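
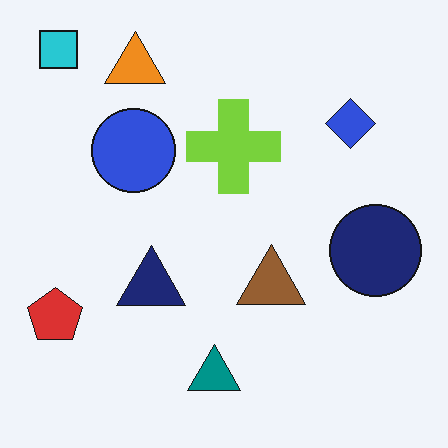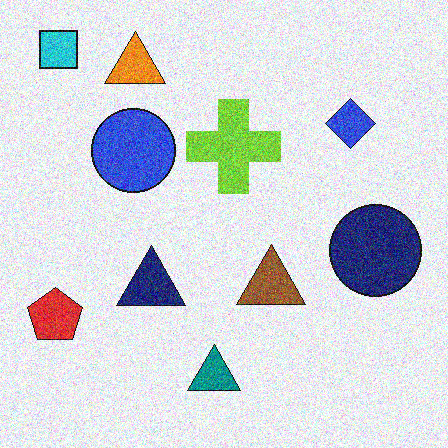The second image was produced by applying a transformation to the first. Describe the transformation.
The image was degraded with strong gaussian noise.

Random speckle covers the whole image, including the flat background.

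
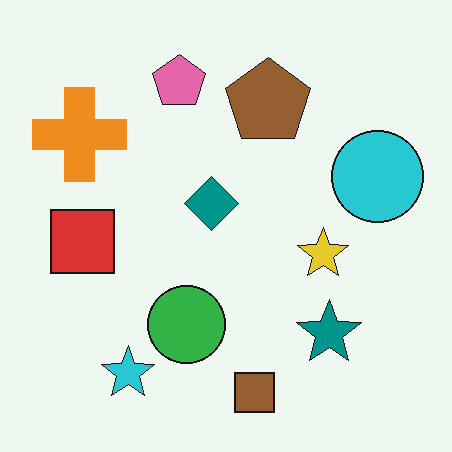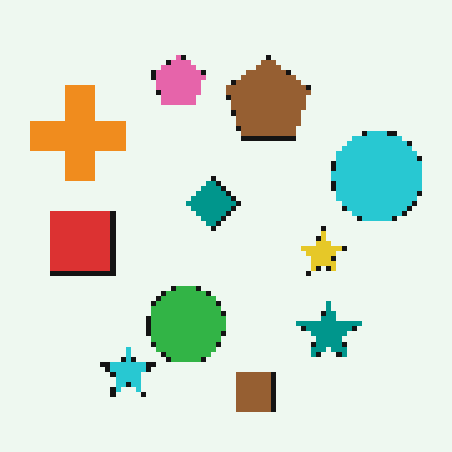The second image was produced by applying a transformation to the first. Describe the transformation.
Mildly pixelated.

Shapes are reduced to large square blocks; fine edges and outlines are lost — a downscale-then-upscale (mosaic) effect.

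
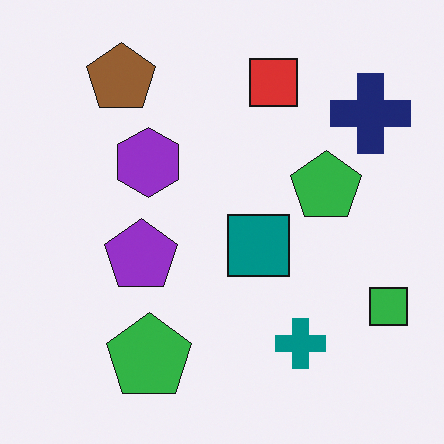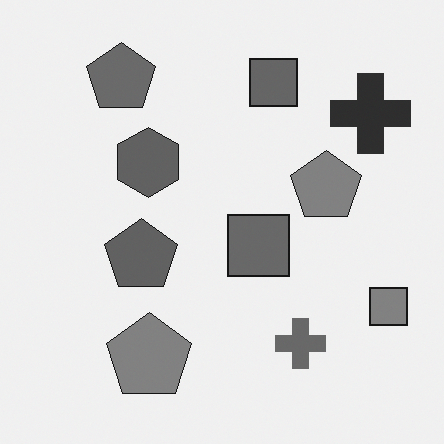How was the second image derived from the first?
This is the original image converted to grayscale.

All color is removed — every shape is now a shade of grey.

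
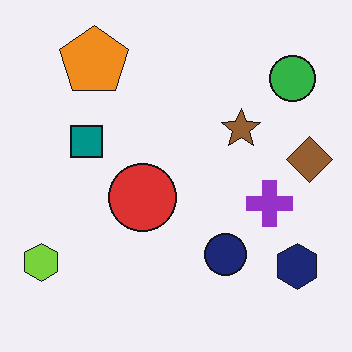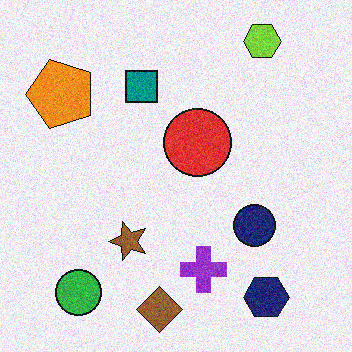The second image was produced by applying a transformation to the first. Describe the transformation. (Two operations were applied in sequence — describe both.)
It was degraded with moderate additive noise, then transposed (reflected across the top-left ↔ bottom-right diagonal).

Random speckle covers the whole image, including the flat background. Shapes have swapped their row and column positions — what was in the top-right is now in the bottom-left — a diagonal reflection.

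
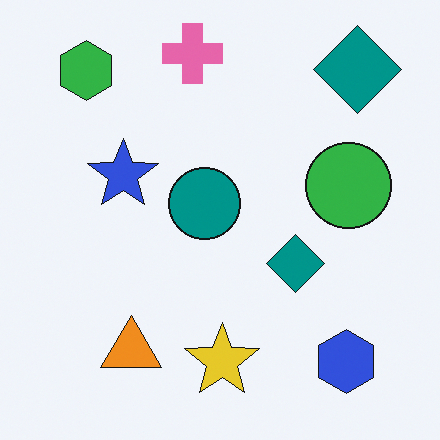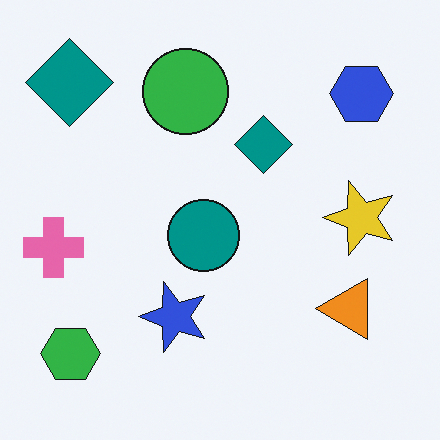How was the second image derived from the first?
The image was rotated 90° counter-clockwise.

The green hexagon sits in the top-left of the first image and the bottom-left of the second — consistent with a whole-image 90° counter-clockwise rotation.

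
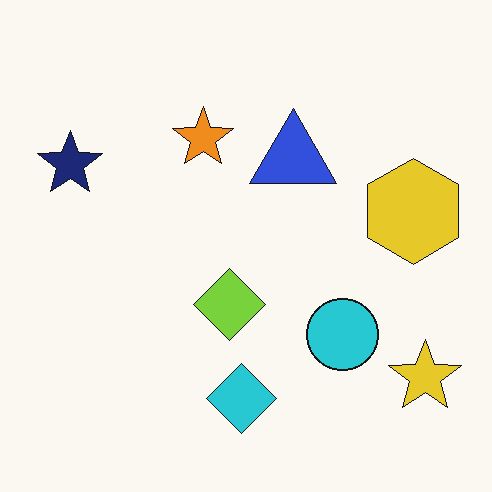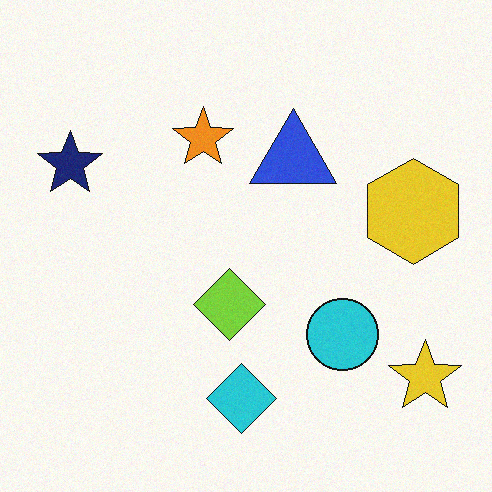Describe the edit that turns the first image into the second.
The image was degraded with light additive noise.

Random speckle covers the whole image, including the flat background.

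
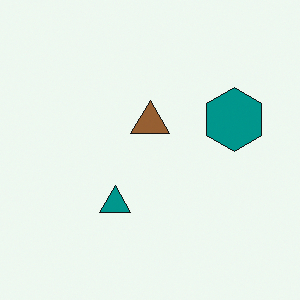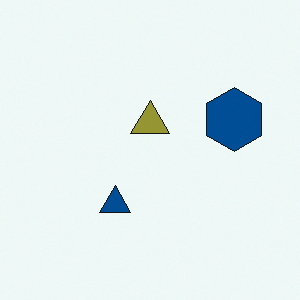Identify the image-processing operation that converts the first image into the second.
Hue-shifted by a small amount.

Every shape's color has rotated by the same amount around the hue wheel — a uniform hue shift.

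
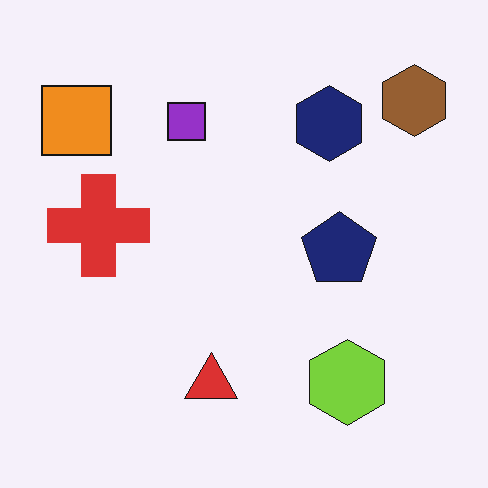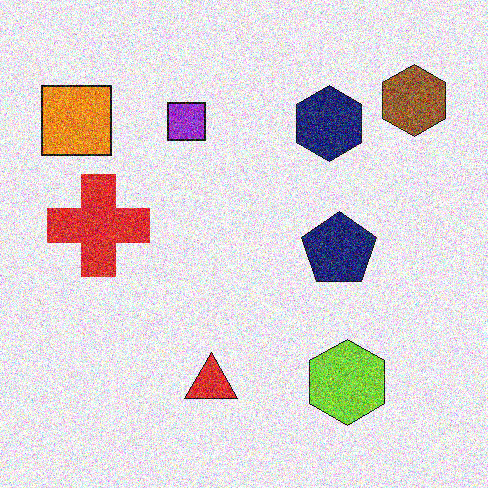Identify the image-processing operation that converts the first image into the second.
It was degraded with a thick layer of grain.

Random speckle covers the whole image, including the flat background.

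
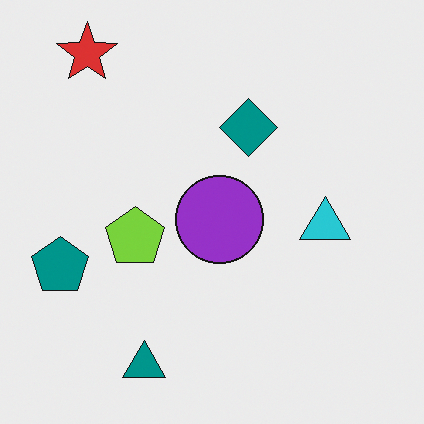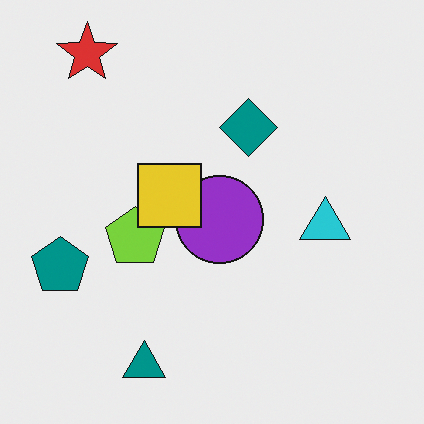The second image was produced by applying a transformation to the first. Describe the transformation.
The transformation is: overlaid with an additional yellow square.

A yellow square appears in the second image that is absent from the first.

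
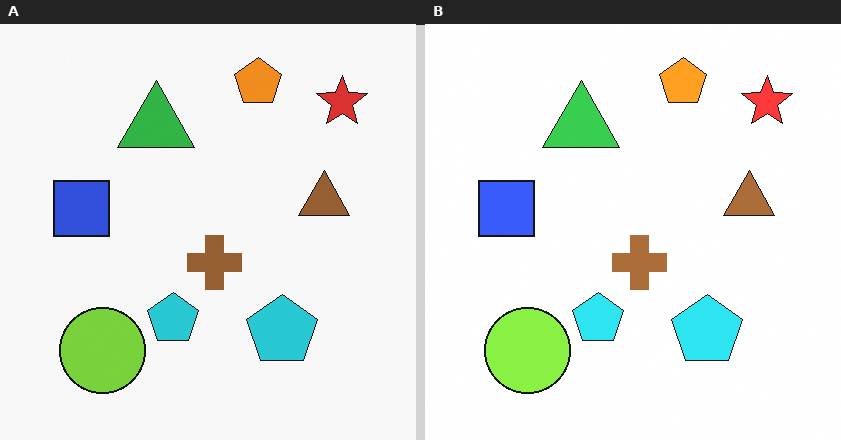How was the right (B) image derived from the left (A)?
The image was slightly brightened.

Every pixel — background and shapes alike — is uniformly brightened.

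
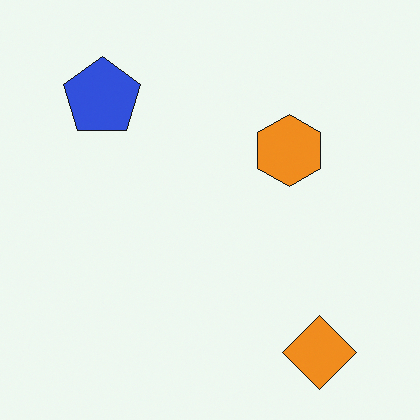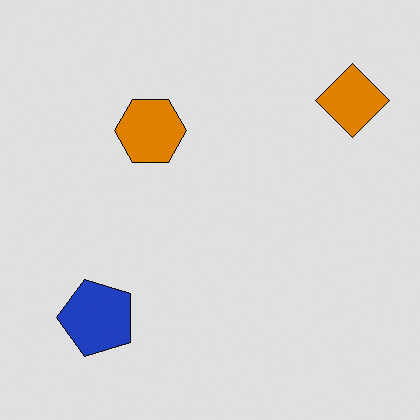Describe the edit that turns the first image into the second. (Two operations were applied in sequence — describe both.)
The transformation is: rotated 90° counter-clockwise, then posterized to a reduced palette.

The orange diamond sits in the bottom-right of the first image and the top-right of the second — consistent with a whole-image 90° counter-clockwise rotation. Each flat color has snapped to a coarser quantized level — most visibly, the near-white background has dropped to a flat grey.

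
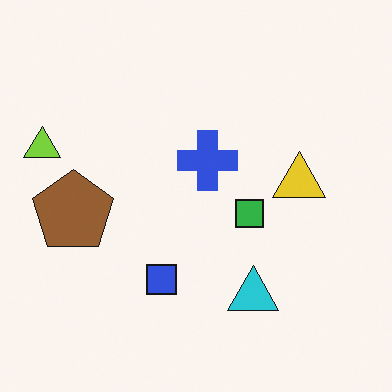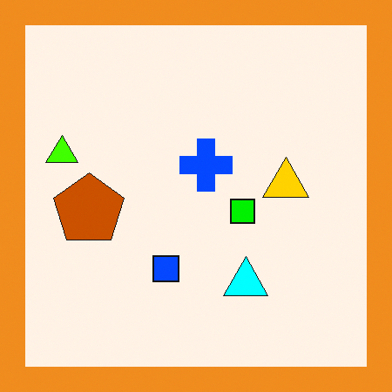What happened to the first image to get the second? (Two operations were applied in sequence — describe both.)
The image was heavily oversaturated, then framed with a orange border.

All colors are more vivid — a global saturation change. A solid orange frame runs around the edge of the second image, with the content slightly shrunk inside it.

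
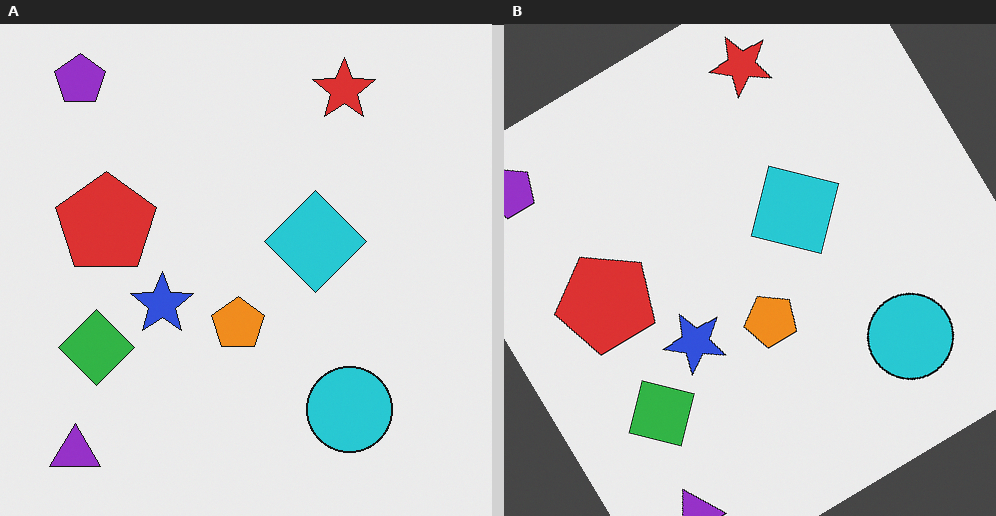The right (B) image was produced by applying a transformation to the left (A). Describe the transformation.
This is the original image rotated counter-clockwise by a large amount — several tens of degrees.

Every shape is tilted by the same angle and the image corners show triangular fill wedges — a whole-image rotation by a non-right angle.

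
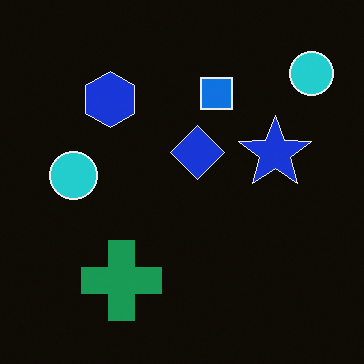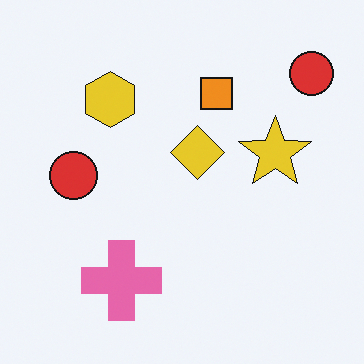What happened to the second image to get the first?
This is the original image color-inverted (negative).

The light background has become dark and every shape's color is its complement — a photographic negative.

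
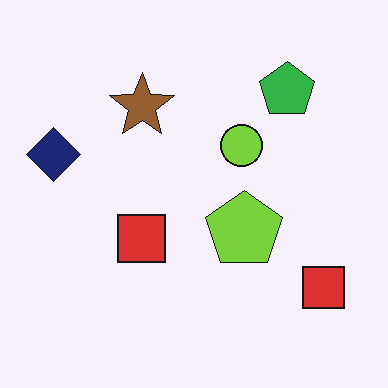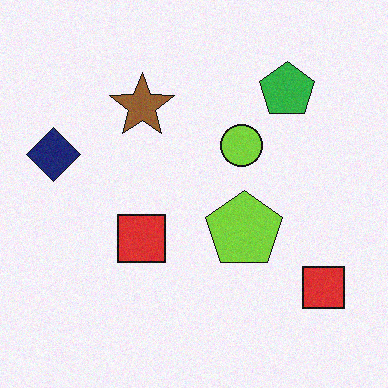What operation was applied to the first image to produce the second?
The image was degraded with subtle gaussian noise.

Random speckle covers the whole image, including the flat background.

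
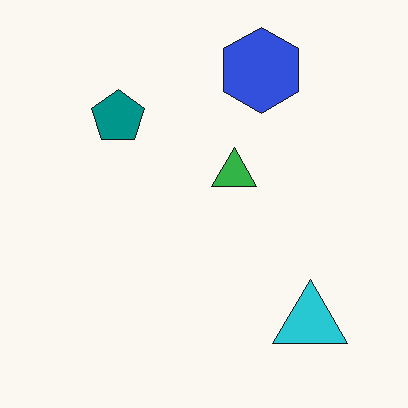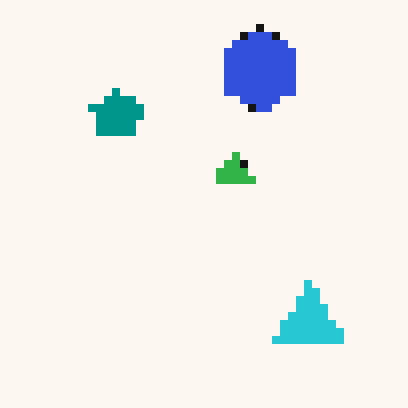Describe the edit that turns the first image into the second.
The transformation is: pixelated into visible square blocks.

Shapes are reduced to large square blocks; fine edges and outlines are lost — a downscale-then-upscale (mosaic) effect.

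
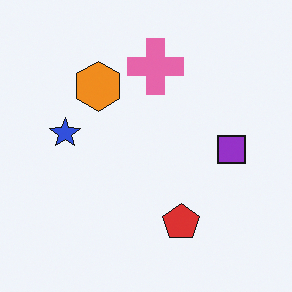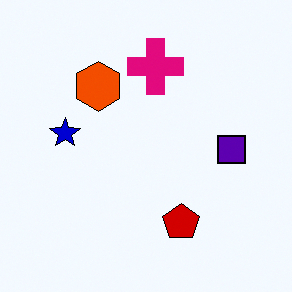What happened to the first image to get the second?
The transformation is: boosted in contrast.

Tones are pushed away from mid-grey across the whole image — a global contrast change.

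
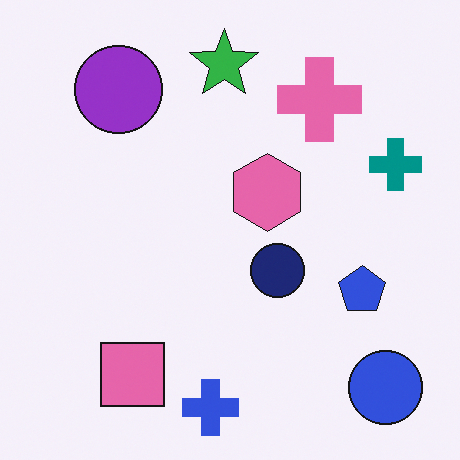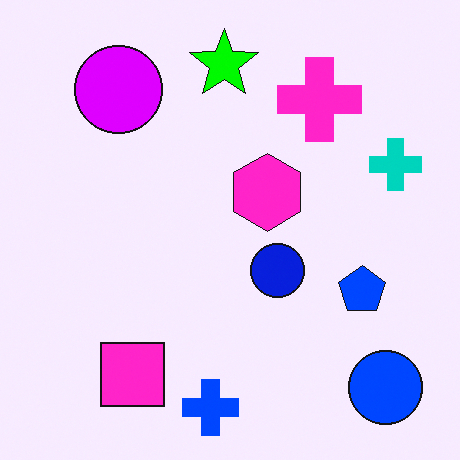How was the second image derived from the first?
The second image is the first made much more vivid (saturation change).

All colors are more vivid — a global saturation change.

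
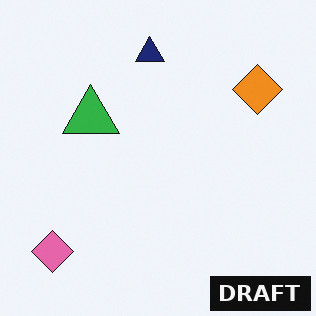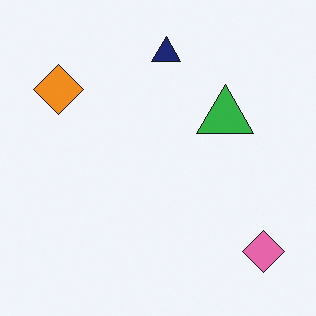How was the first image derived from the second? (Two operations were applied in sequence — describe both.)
This is the original image flipped horizontally (left ↔ right), then watermarked with the text "DRAFT" in the lower-right corner.

The pink diamond is in the bottom-right of the second image and the bottom-left of the first — shapes on opposite sides of the vertical midline have swapped in a mirror flip. A dark label reading "DRAFT" appears in the lower-right corner.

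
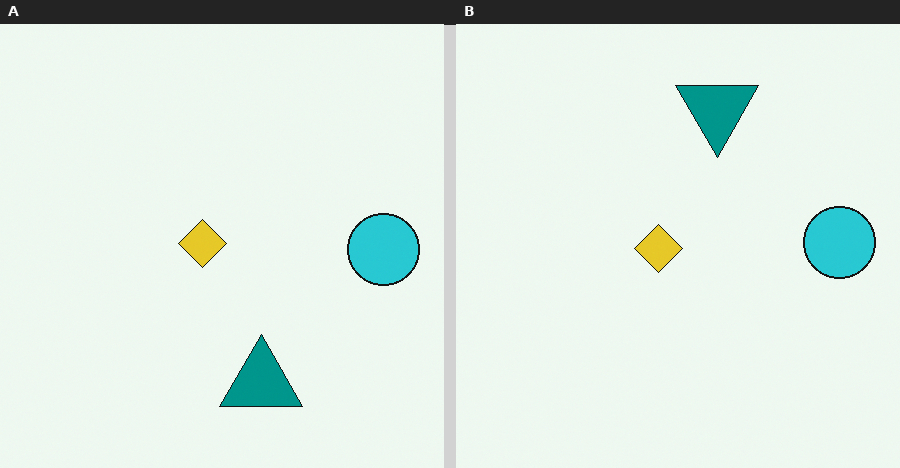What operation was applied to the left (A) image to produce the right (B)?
Flipped vertically (top ↔ bottom).

The teal triangle is in the bottom of the left (A) image and the top of the right (B) — shapes on opposite sides of the horizontal midline have swapped in a mirror flip.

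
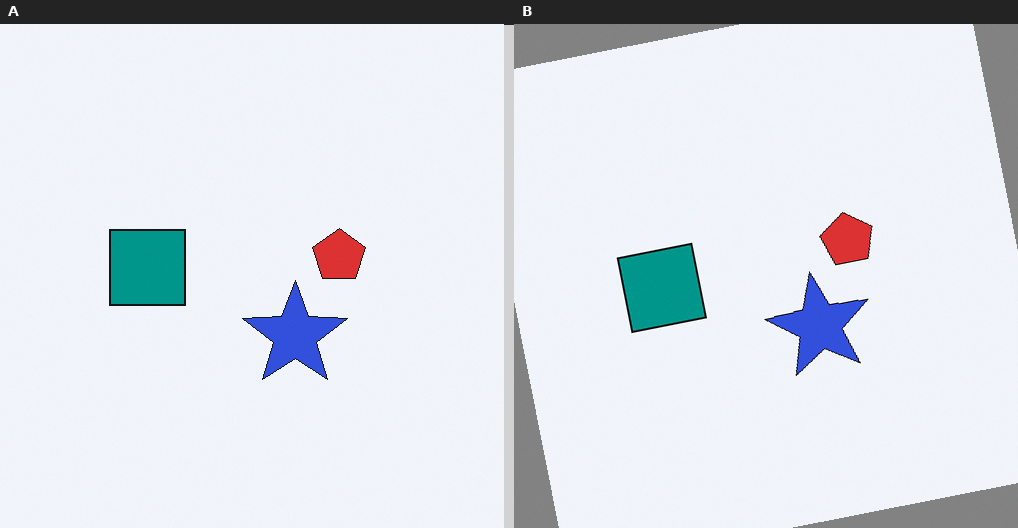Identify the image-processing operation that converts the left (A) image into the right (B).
It was rotated counter-clockwise by a slight angle.

Every shape is tilted by the same angle and the image corners show triangular fill wedges — a whole-image rotation by a non-right angle.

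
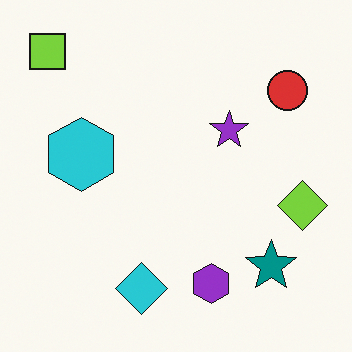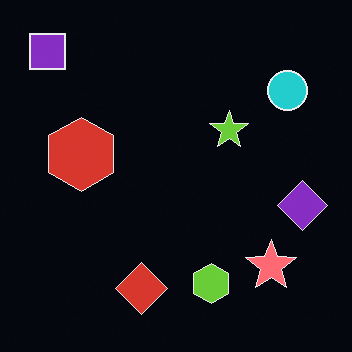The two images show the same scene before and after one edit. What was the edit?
Color-inverted (negative).

The light background has become dark and every shape's color is its complement — a photographic negative.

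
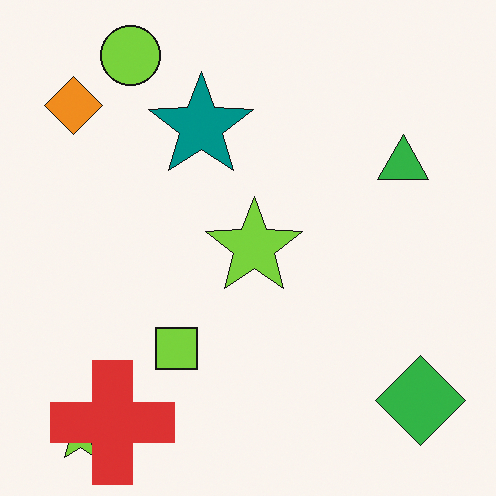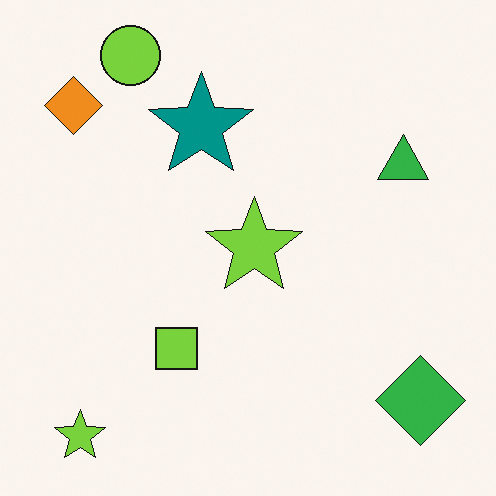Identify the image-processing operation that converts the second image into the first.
This is the original image overlaid with an additional red cross.

A red cross appears in the first image that is absent from the second.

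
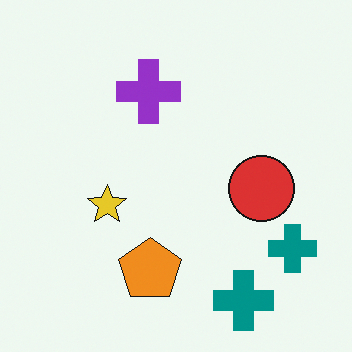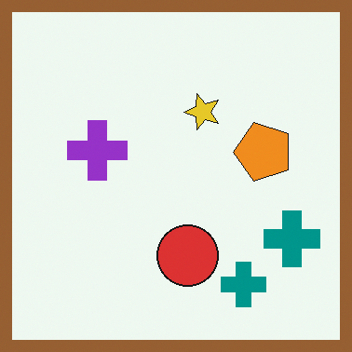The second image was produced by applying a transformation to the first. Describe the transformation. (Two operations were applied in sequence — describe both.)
Transposed (reflected across the top-left ↔ bottom-right diagonal), then framed with a brown border.

Shapes have swapped their row and column positions — what was in the top-right is now in the bottom-left — a diagonal reflection. A solid brown frame runs around the edge of the second image, with the content slightly shrunk inside it.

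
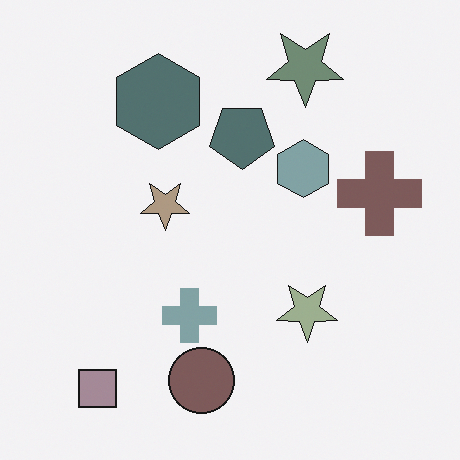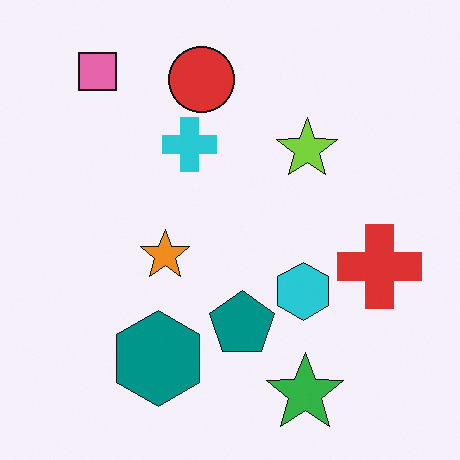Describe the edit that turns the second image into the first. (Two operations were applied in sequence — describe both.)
The transformation is: flipped vertically (top ↔ bottom), then heavily desaturated.

The green star is in the bottom of the second image and the top of the first — shapes on opposite sides of the horizontal midline have swapped in a mirror flip. All colors are more muted and greyish — a global saturation change.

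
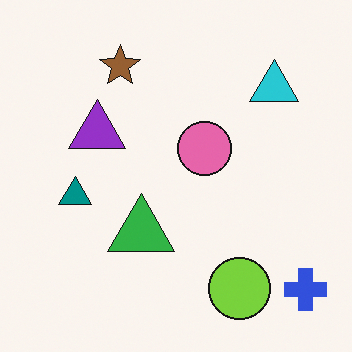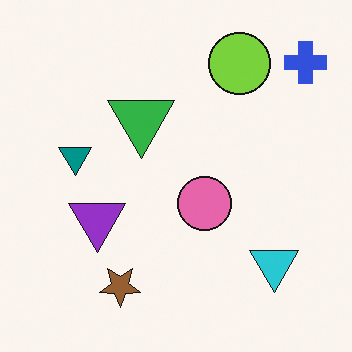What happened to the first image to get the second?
It was flipped vertically (top ↔ bottom).

The blue cross is in the bottom-right of the first image and the top-right of the second — shapes on opposite sides of the horizontal midline have swapped in a mirror flip.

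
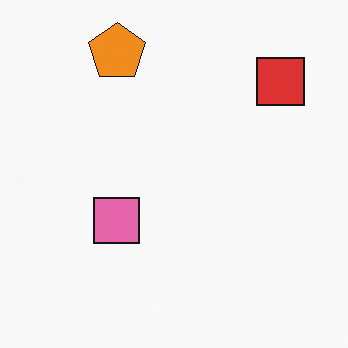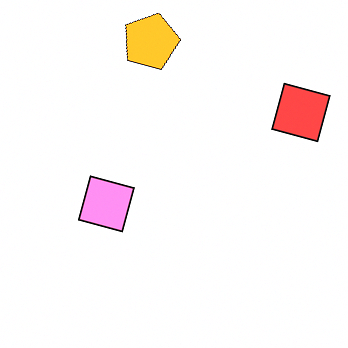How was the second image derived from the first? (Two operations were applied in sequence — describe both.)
This is the original image rotated clockwise by a clearly visible amount, then noticeably brightened.

Every shape is tilted by the same angle and the image corners show triangular fill wedges — a whole-image rotation by a non-right angle. Every pixel — background and shapes alike — is uniformly brightened.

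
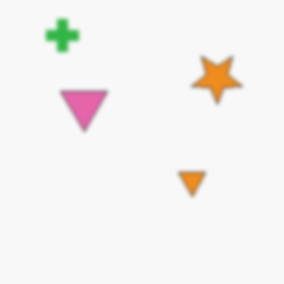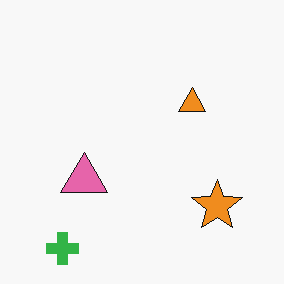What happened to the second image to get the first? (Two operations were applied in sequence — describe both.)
The transformation is: flipped vertically (top ↔ bottom), then given a subtle gaussian blur.

The green cross is in the bottom-left of the second image and the top-left of the first — shapes on opposite sides of the horizontal midline have swapped in a mirror flip. Shape edges and outlines are uniformly softened across the whole image.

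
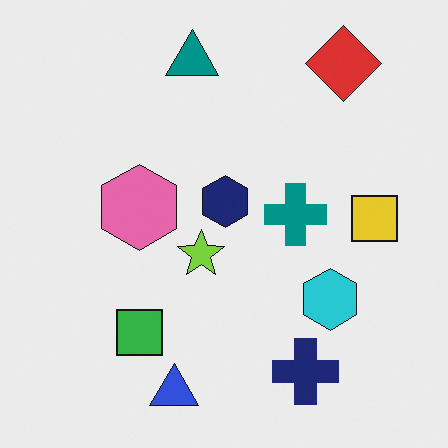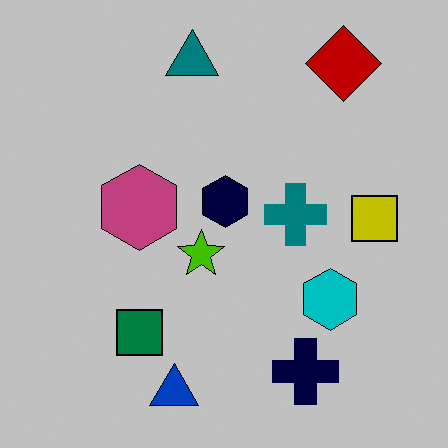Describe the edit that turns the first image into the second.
Heavily posterized to just a handful of flat colors.

Each flat color has snapped to a coarser quantized level — most visibly, the near-white background has dropped to a flat grey.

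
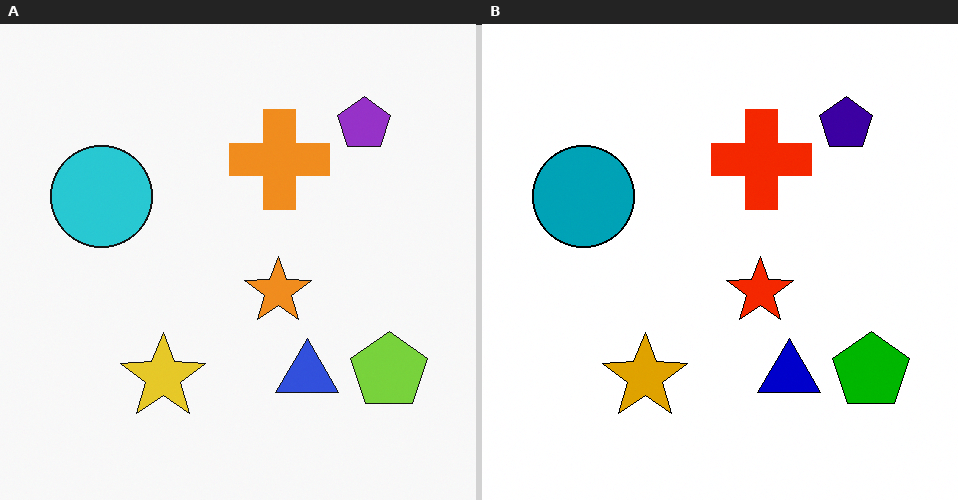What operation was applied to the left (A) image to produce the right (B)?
It was given much higher contrast.

Tones are pushed away from mid-grey across the whole image — a global contrast change.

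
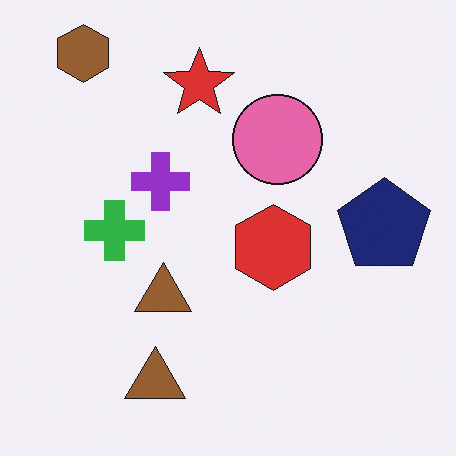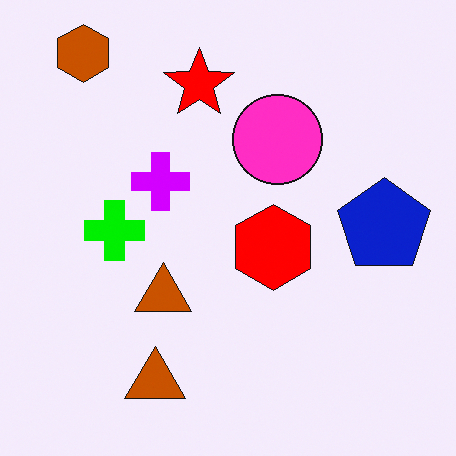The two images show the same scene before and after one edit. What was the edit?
The image was made much more vivid (saturation change).

All colors are more vivid — a global saturation change.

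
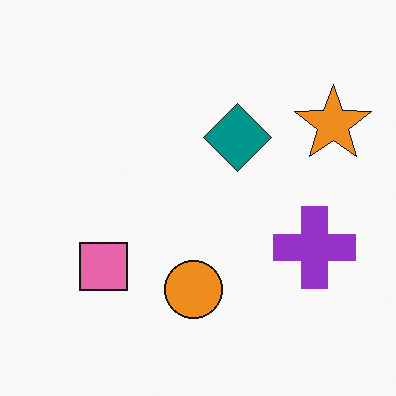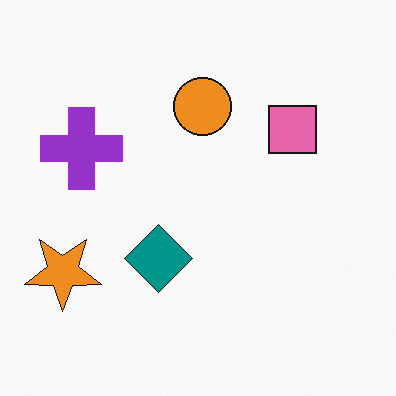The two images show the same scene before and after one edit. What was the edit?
It was rotated 180°.

The orange star sits in the top-right of the first image and the bottom-left of the second — consistent with a whole-image 180° rotation.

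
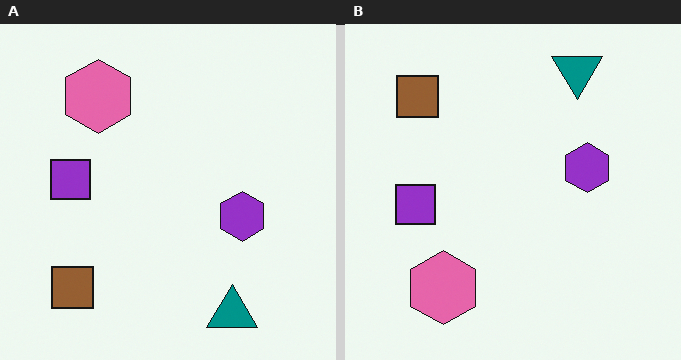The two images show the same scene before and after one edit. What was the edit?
It was flipped vertically (top ↔ bottom).

The teal triangle is in the bottom-right of the left (A) image and the top-right of the right (B) — shapes on opposite sides of the horizontal midline have swapped in a mirror flip.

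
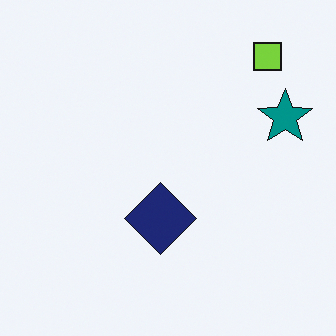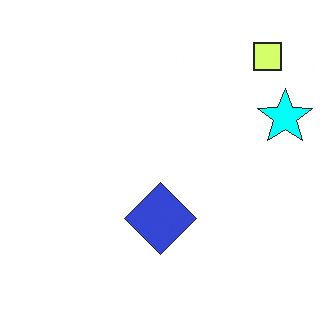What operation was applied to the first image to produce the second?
Brightened a lot.

Every pixel — background and shapes alike — is uniformly brightened.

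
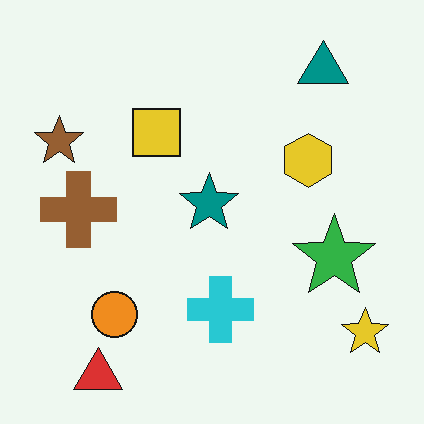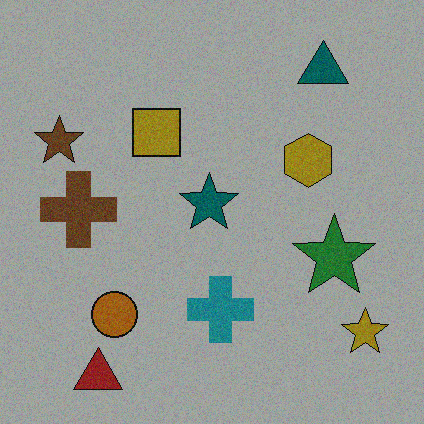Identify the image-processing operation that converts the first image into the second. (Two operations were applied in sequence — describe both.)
It was degraded with moderate additive noise, then darkened a lot.

Random speckle covers the whole image, including the flat background. Every pixel — background and shapes alike — is uniformly darkened.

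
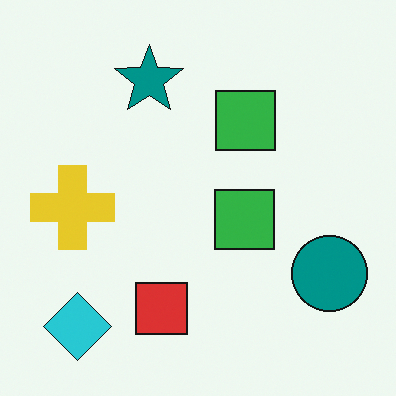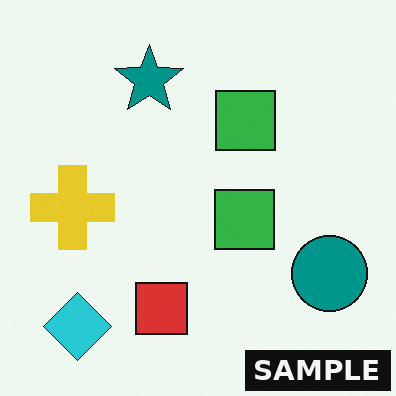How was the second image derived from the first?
It was watermarked with the text "SAMPLE" in the lower-right corner.

A dark label reading "SAMPLE" appears in the lower-right corner.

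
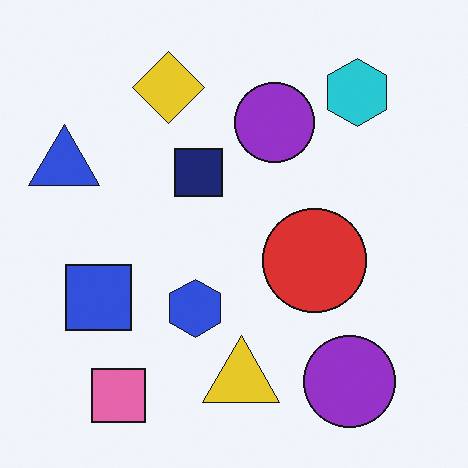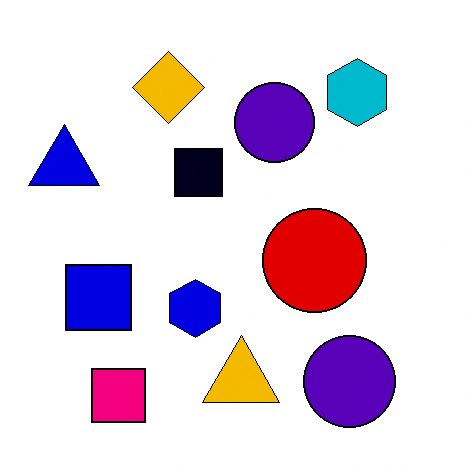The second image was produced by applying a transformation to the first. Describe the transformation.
The transformation is: given much higher contrast.

Tones are pushed away from mid-grey across the whole image — a global contrast change.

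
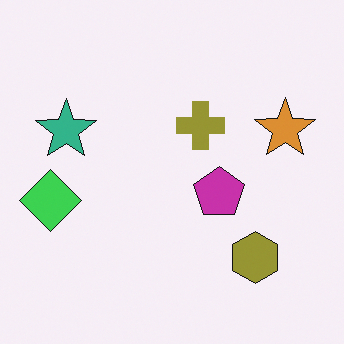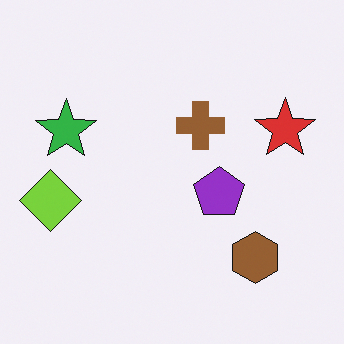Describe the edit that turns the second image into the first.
The transformation is: hue-shifted slightly.

Every shape's color has rotated by the same amount around the hue wheel — a uniform hue shift.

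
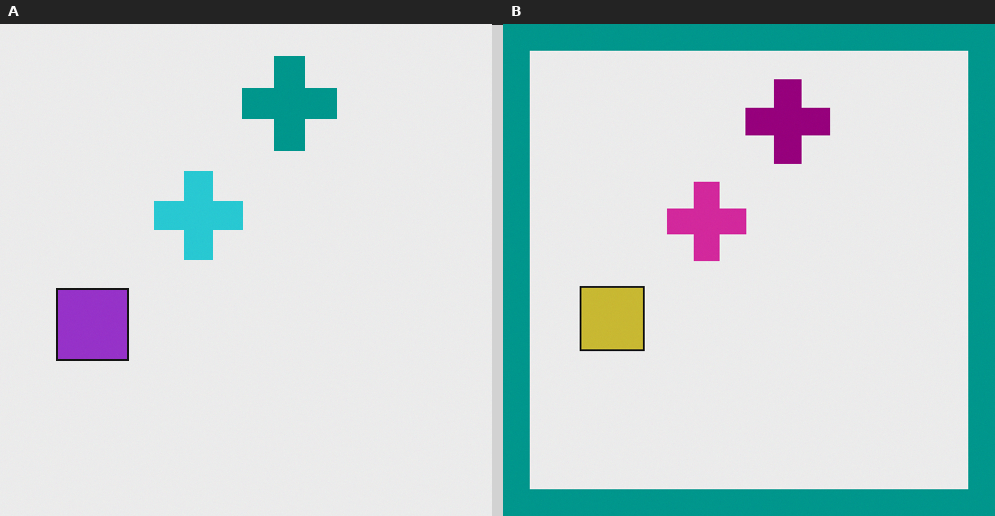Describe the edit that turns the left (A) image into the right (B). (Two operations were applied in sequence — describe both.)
It was hue-shifted by a moderate amount, then framed with a teal border.

Every shape's color has rotated by the same amount around the hue wheel — a uniform hue shift. A solid teal frame runs around the edge of the right (B) image, with the content slightly shrunk inside it.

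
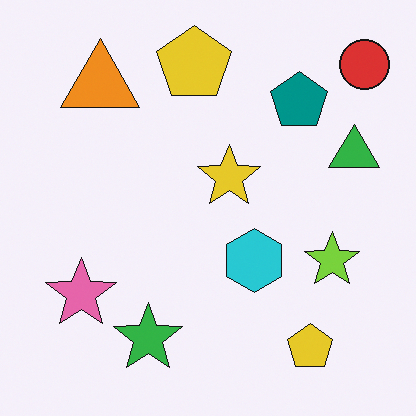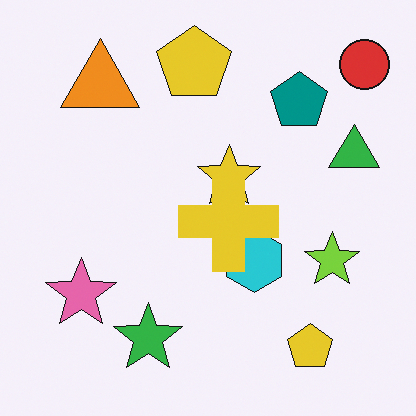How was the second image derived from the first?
It was overlaid with an additional yellow cross.

A yellow cross appears in the second image that is absent from the first.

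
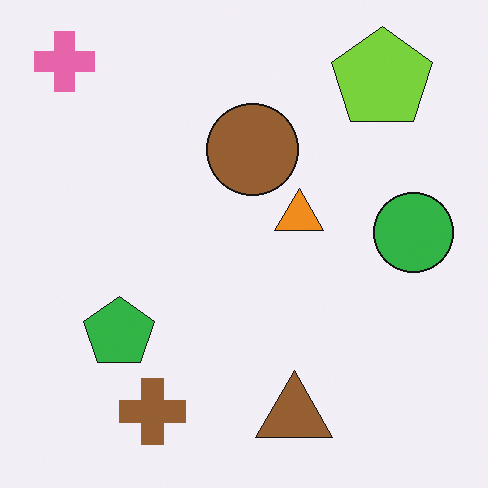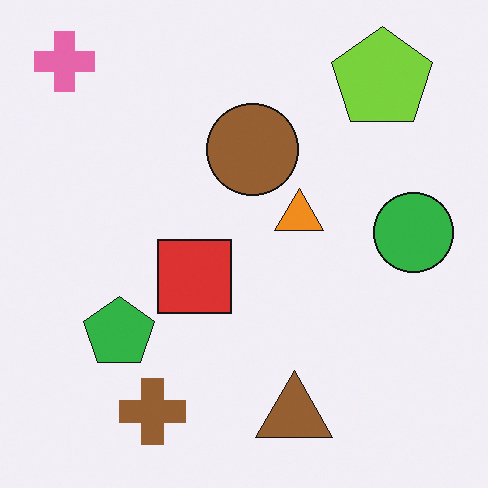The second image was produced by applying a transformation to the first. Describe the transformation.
The image was overlaid with an additional red square.

A red square appears in the second image that is absent from the first.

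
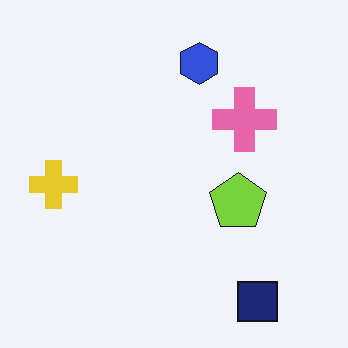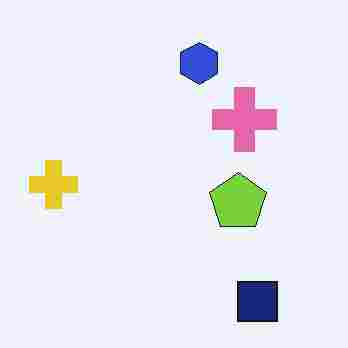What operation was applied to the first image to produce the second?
It was heavily JPEG-compressed with obvious blocking artifacts.

Blocky 8×8 compression artifacts appear around shape edges and the flat background shows ringing — characteristic JPEG degradation.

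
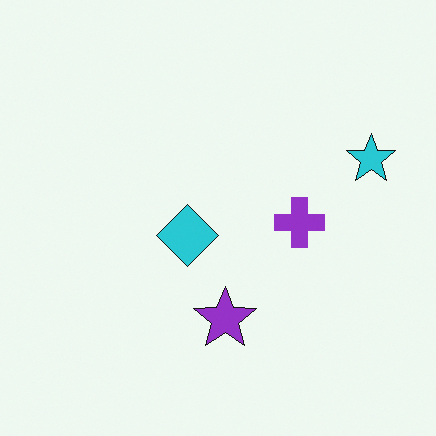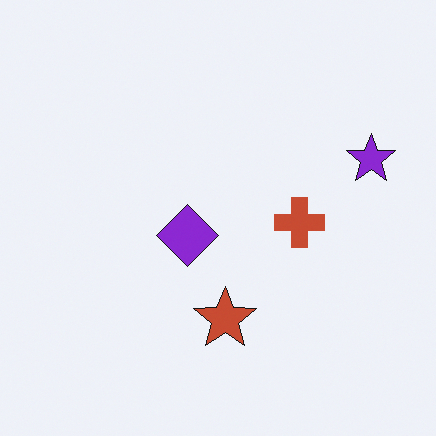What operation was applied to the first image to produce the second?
The transformation is: hue-shifted by a moderate amount.

Every shape's color has rotated by the same amount around the hue wheel — a uniform hue shift.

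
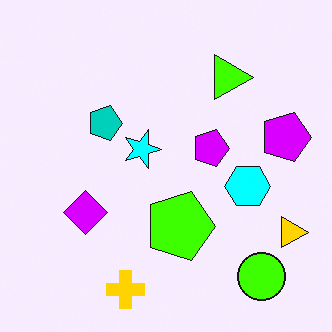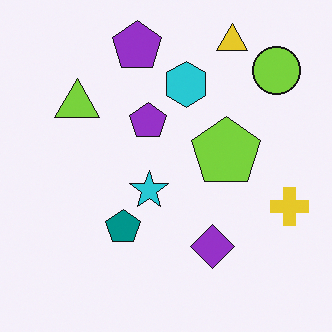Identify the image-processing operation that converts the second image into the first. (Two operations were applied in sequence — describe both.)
Rotated 90° clockwise, then heavily oversaturated.

The lime circle sits in the top-right of the second image and the bottom-right of the first — consistent with a whole-image 90° clockwise rotation. All colors are more vivid — a global saturation change.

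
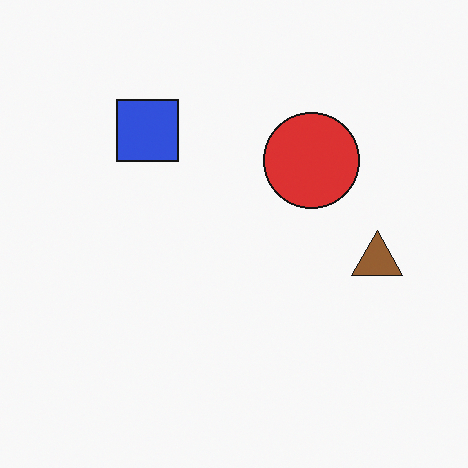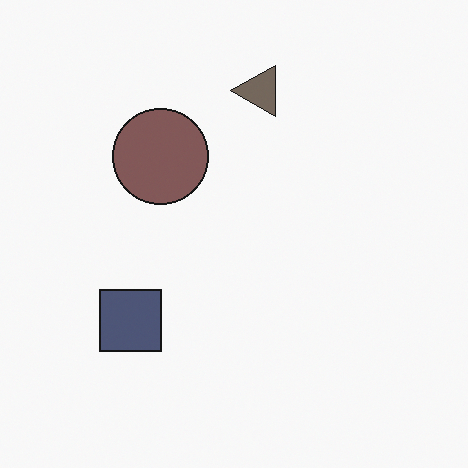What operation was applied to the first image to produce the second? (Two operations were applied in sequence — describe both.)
The image was heavily desaturated, then rotated 90° counter-clockwise.

All colors are more muted and greyish — a global saturation change. The brown triangle sits in the right of the first image and the top of the second — consistent with a whole-image 90° counter-clockwise rotation.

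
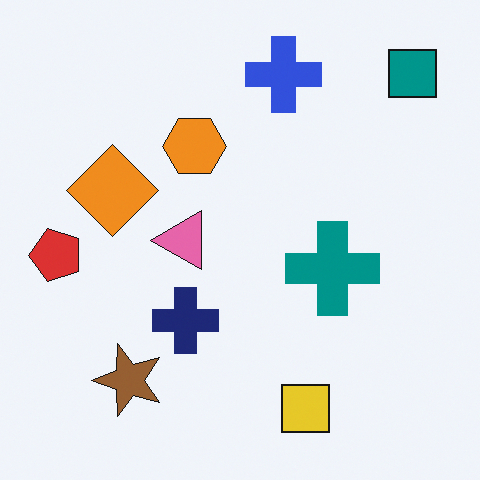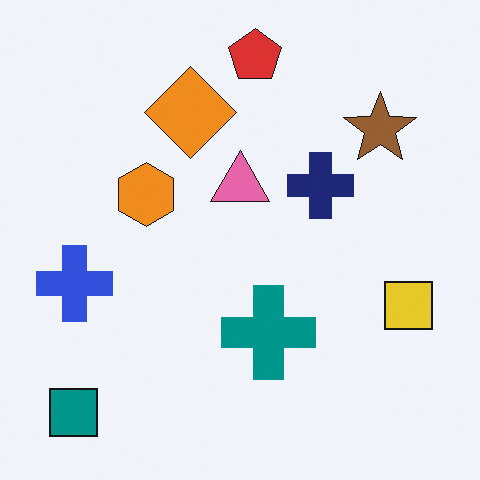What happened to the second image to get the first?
The image was transposed (reflected across the top-left ↔ bottom-right diagonal).

Shapes have swapped their row and column positions — what was in the top-right is now in the bottom-left — a diagonal reflection.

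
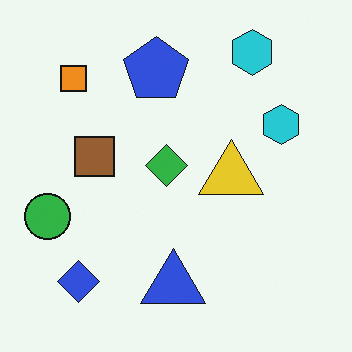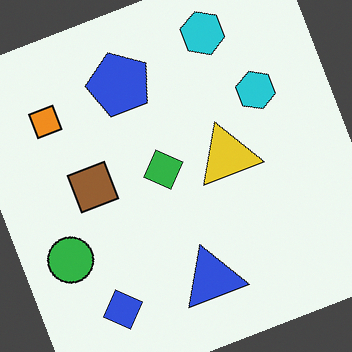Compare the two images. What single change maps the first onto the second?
This is the original image rotated counter-clockwise by a clearly visible amount.

Every shape is tilted by the same angle and the image corners show triangular fill wedges — a whole-image rotation by a non-right angle.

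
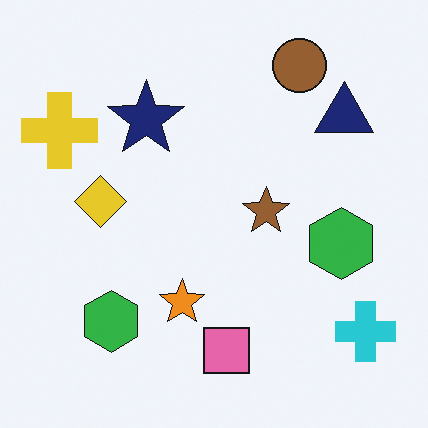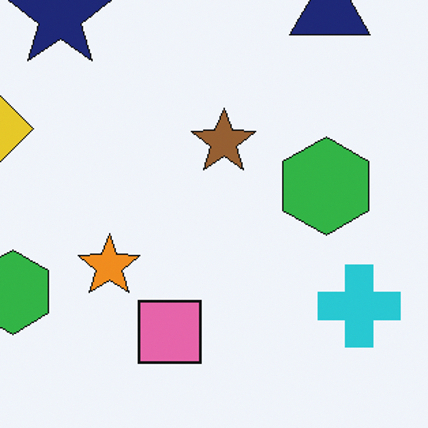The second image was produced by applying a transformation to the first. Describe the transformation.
Cropped to a modestly smaller region and rescaled.

The visible shapes are larger and the field of view is narrower; shapes near the original edges may be partly or wholly outside the frame — a crop-and-rescale.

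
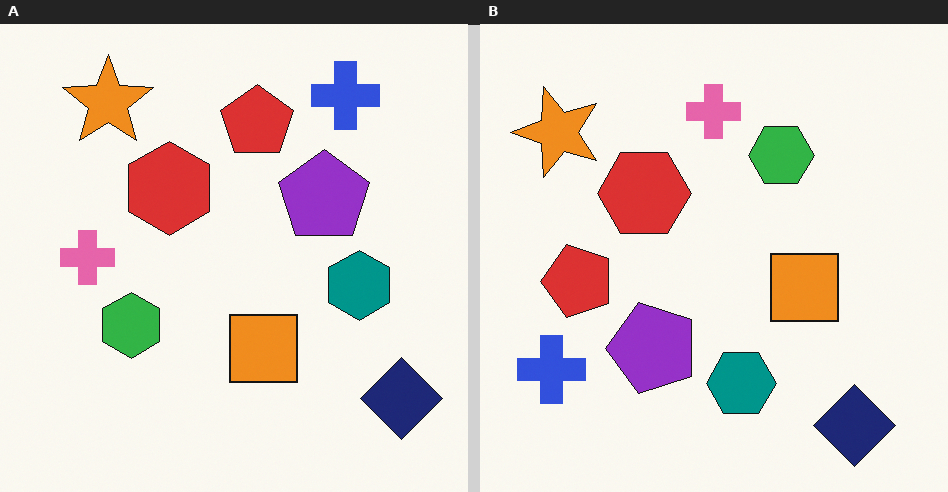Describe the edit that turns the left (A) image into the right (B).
Transposed (reflected across the top-left ↔ bottom-right diagonal).

Shapes have swapped their row and column positions — what was in the top-right is now in the bottom-left — a diagonal reflection.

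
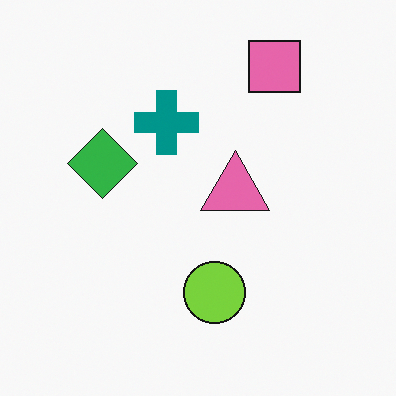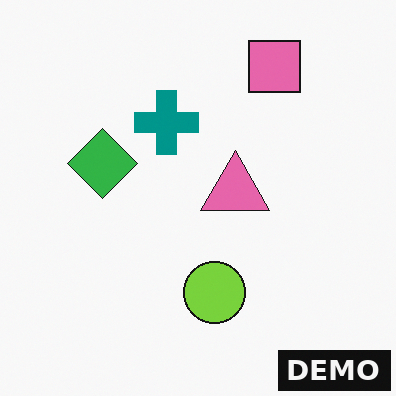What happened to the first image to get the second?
This is the original image watermarked with the text "DEMO" in the lower-right corner.

A dark label reading "DEMO" appears in the lower-right corner.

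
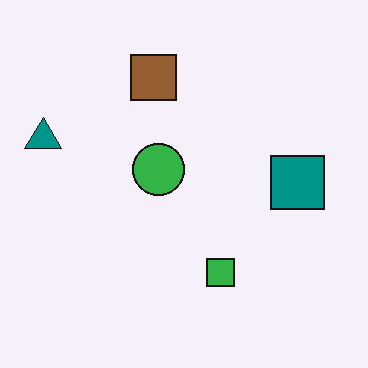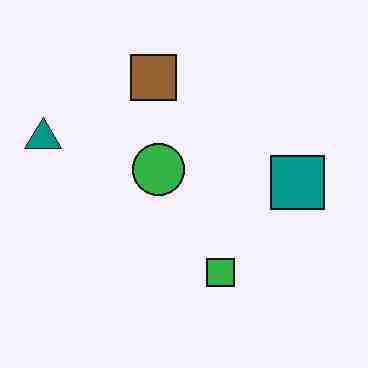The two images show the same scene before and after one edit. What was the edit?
This is the original image heavily JPEG-compressed with obvious blocking artifacts.

Blocky 8×8 compression artifacts appear around shape edges and the flat background shows ringing — characteristic JPEG degradation.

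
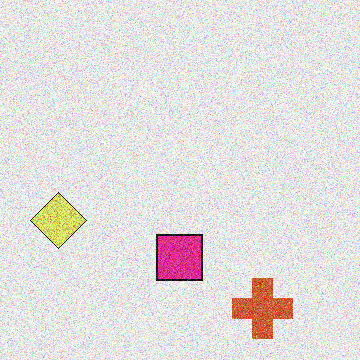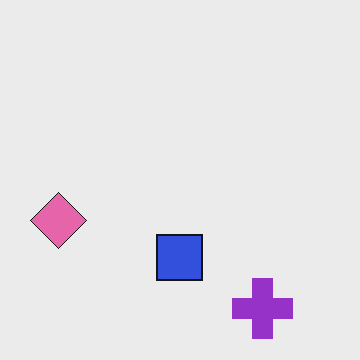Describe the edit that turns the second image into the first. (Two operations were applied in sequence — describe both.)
This is the original image degraded with moderate additive noise, then hue-shifted noticeably.

Random speckle covers the whole image, including the flat background. Every shape's color has rotated by the same amount around the hue wheel — a uniform hue shift.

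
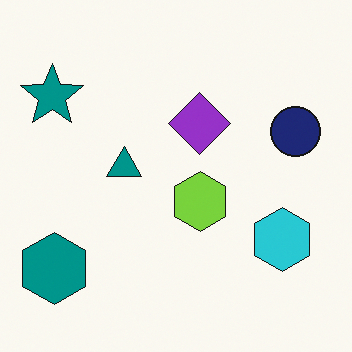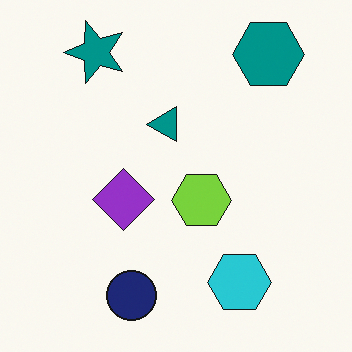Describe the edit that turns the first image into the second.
The second image is the first transposed (reflected across the top-left ↔ bottom-right diagonal).

Shapes have swapped their row and column positions — what was in the top-right is now in the bottom-left — a diagonal reflection.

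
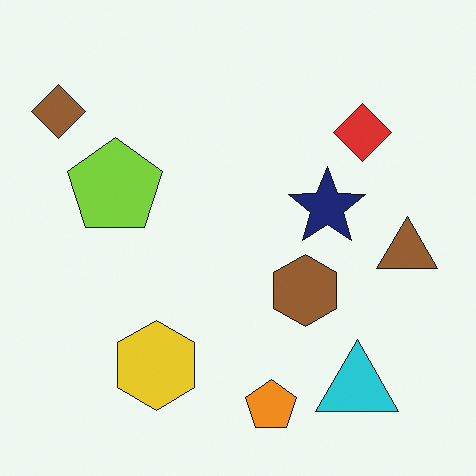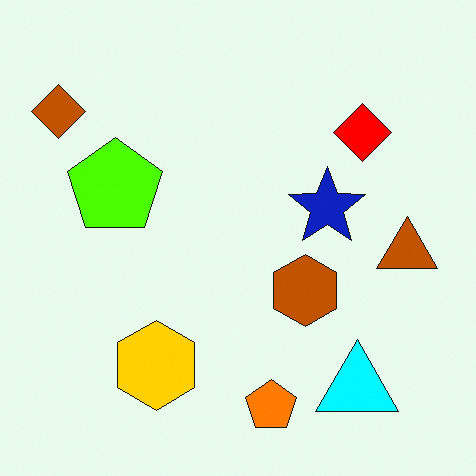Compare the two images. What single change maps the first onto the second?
It was heavily oversaturated.

All colors are more vivid — a global saturation change.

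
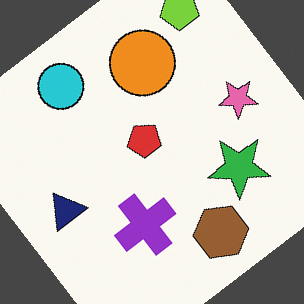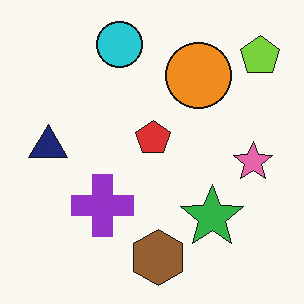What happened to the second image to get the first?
This is the original image rotated counter-clockwise by a large amount — several tens of degrees.

Every shape is tilted by the same angle and the image corners show triangular fill wedges — a whole-image rotation by a non-right angle.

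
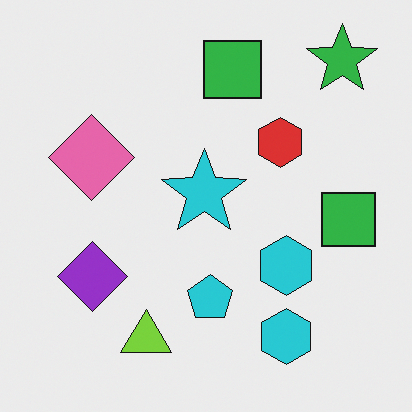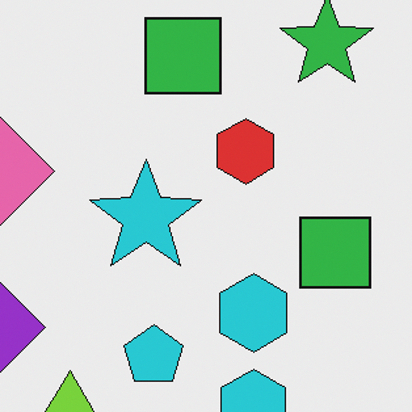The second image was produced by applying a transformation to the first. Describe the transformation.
Cropped to a modestly smaller region and rescaled.

The visible shapes are larger and the field of view is narrower; shapes near the original edges may be partly or wholly outside the frame — a crop-and-rescale.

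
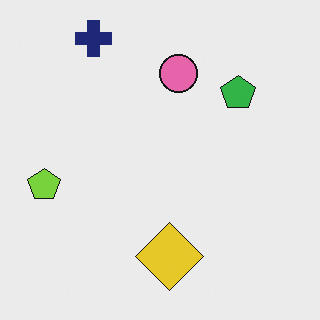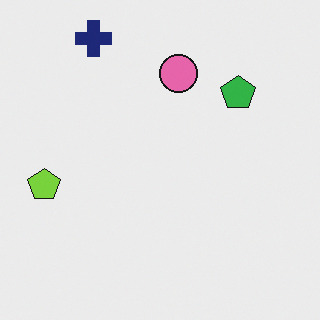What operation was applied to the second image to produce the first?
The first image is the second overlaid with an additional yellow diamond.

A yellow diamond appears in the first image that is absent from the second.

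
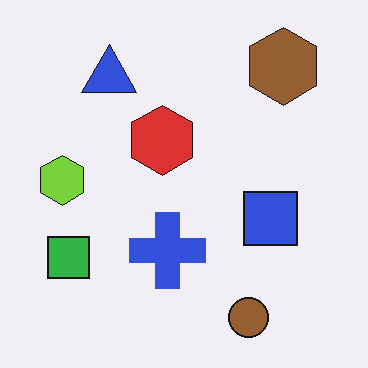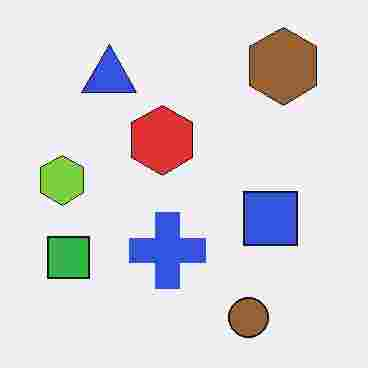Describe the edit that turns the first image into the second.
It was heavily JPEG-compressed with obvious blocking artifacts.

Blocky 8×8 compression artifacts appear around shape edges and the flat background shows ringing — characteristic JPEG degradation.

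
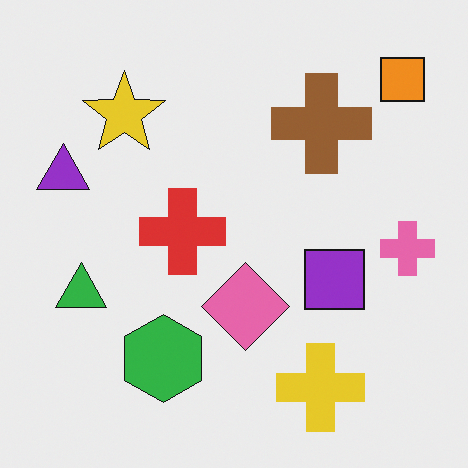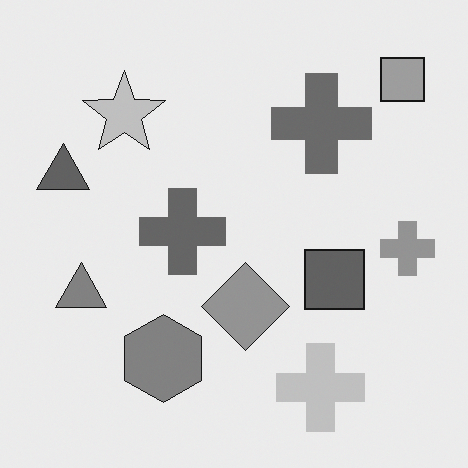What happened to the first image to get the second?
The transformation is: converted to grayscale.

All color is removed — every shape is now a shade of grey.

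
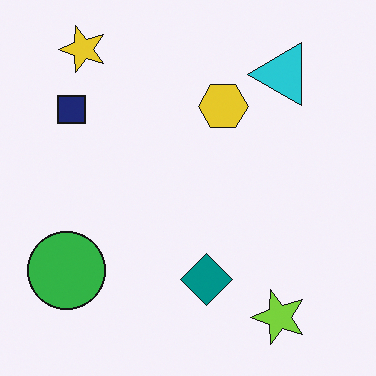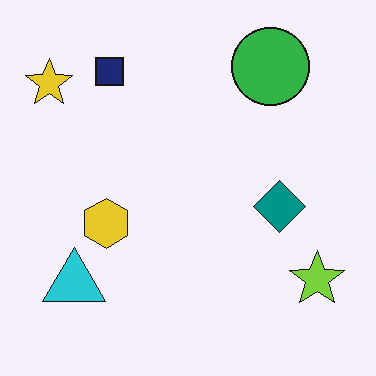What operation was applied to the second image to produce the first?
This is the original image transposed (reflected across the top-left ↔ bottom-right diagonal).

Shapes have swapped their row and column positions — what was in the top-right is now in the bottom-left — a diagonal reflection.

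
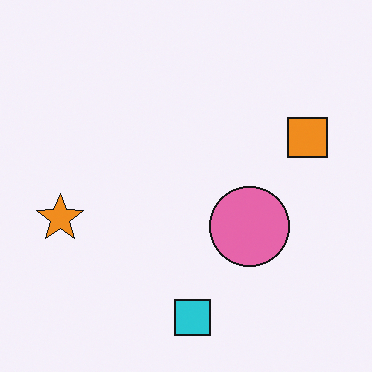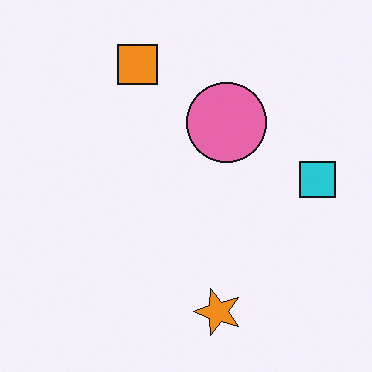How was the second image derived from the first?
The second image is the first rotated 90° counter-clockwise.

The cyan square sits in the bottom of the first image and the right of the second — consistent with a whole-image 90° counter-clockwise rotation.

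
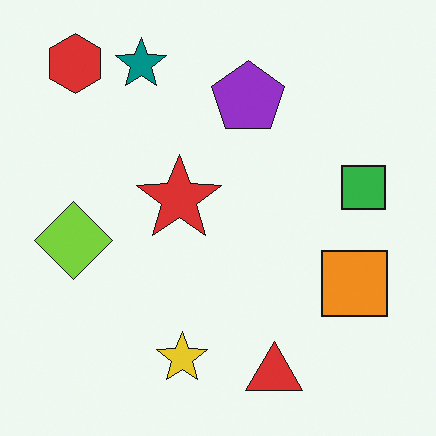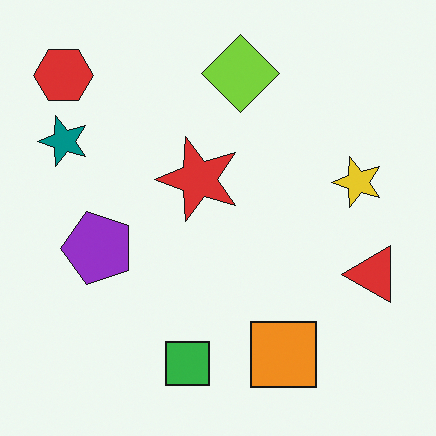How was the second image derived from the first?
The transformation is: transposed (reflected across the top-left ↔ bottom-right diagonal).

Shapes have swapped their row and column positions — what was in the top-right is now in the bottom-left — a diagonal reflection.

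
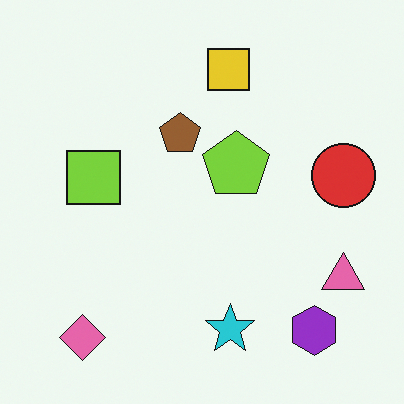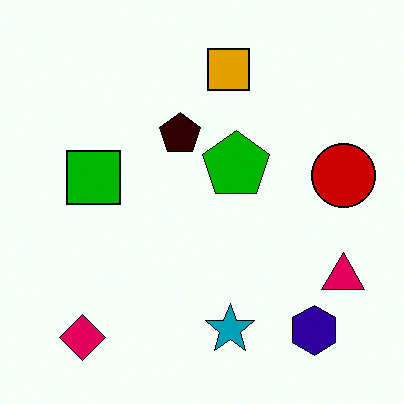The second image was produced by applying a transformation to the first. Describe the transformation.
Boosted in contrast.

Tones are pushed away from mid-grey across the whole image — a global contrast change.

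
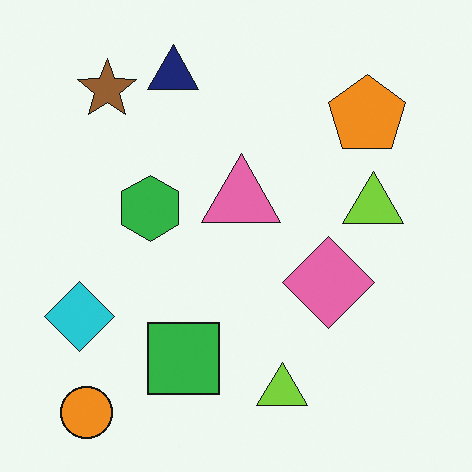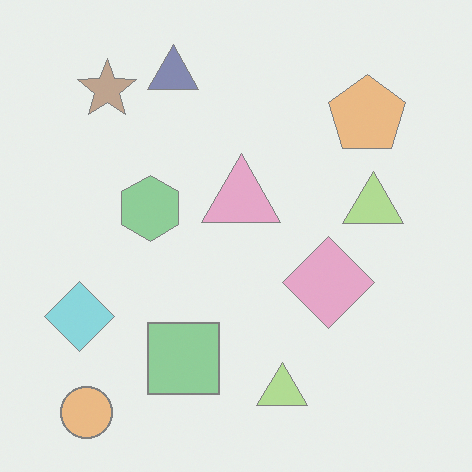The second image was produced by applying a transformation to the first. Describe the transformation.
It was given much lower contrast.

Tones are pushed toward mid-grey across the whole image — a global contrast change.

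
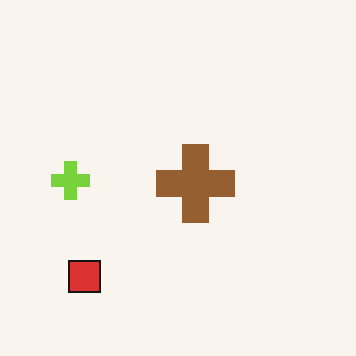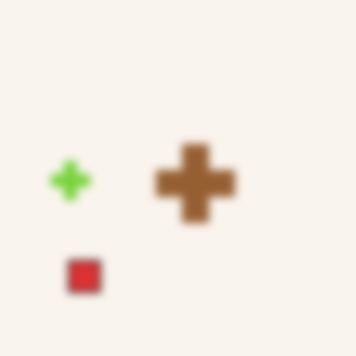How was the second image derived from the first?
The image was noticeably gaussian-blurred.

Shape edges and outlines are uniformly softened across the whole image.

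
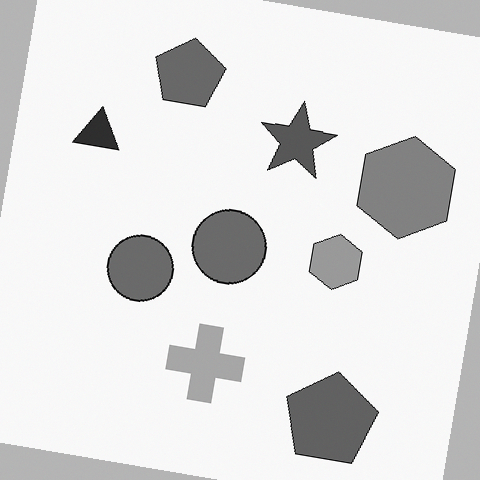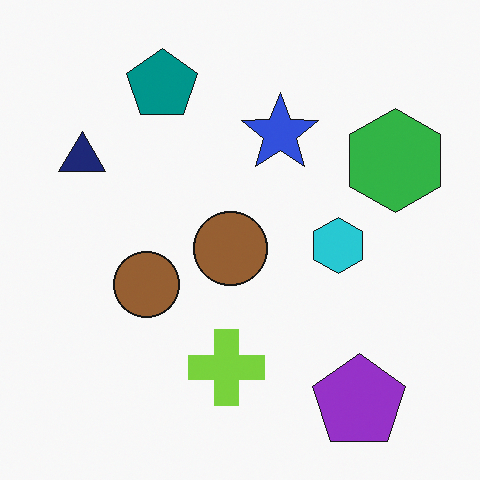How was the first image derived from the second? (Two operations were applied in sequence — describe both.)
It was converted to grayscale, then rotated clockwise by a few degrees.

All color is removed — every shape is now a shade of grey. Every shape is tilted by the same angle and the image corners show triangular fill wedges — a whole-image rotation by a non-right angle.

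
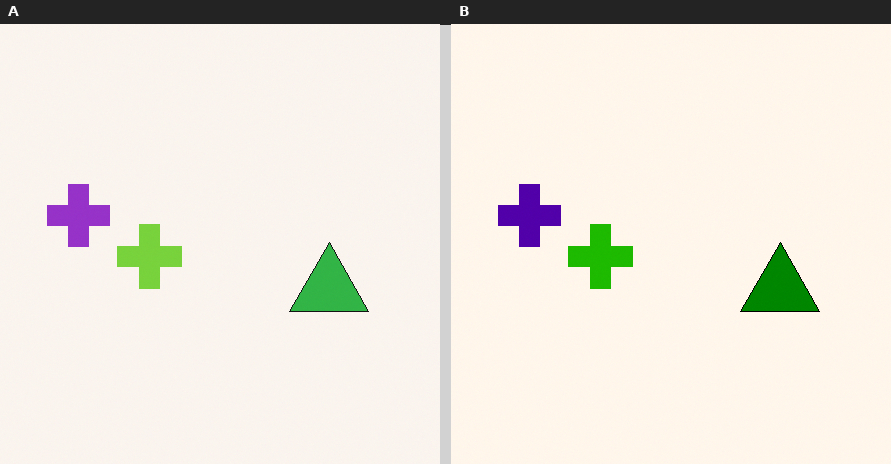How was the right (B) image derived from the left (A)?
This is the original image boosted in contrast.

Tones are pushed away from mid-grey across the whole image — a global contrast change.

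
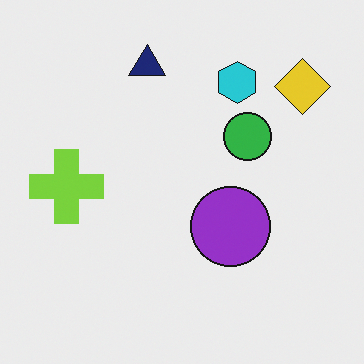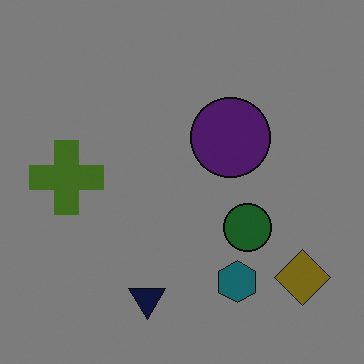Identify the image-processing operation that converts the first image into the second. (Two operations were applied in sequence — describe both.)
Substantially darkened, then flipped vertically (top ↔ bottom).

Every pixel — background and shapes alike — is uniformly darkened. The navy triangle is in the top of the first image and the bottom of the second — shapes on opposite sides of the horizontal midline have swapped in a mirror flip.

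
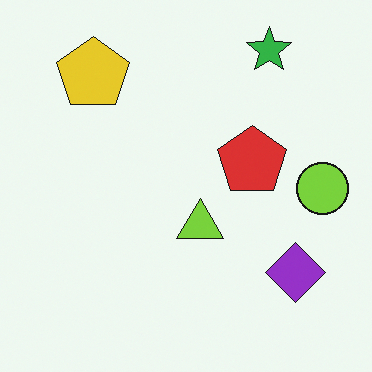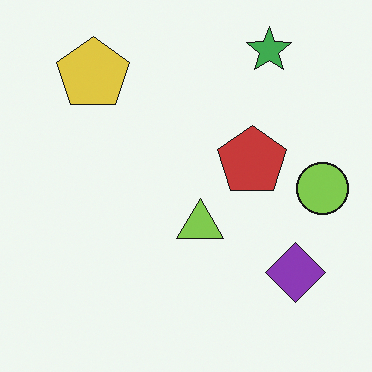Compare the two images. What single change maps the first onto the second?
It was slightly desaturated.

All colors are more muted and greyish — a global saturation change.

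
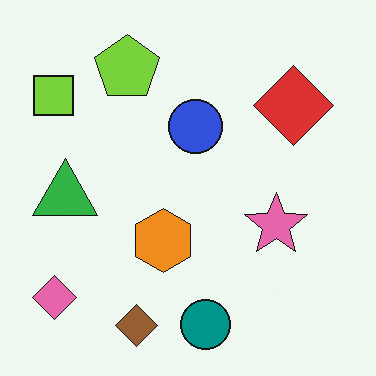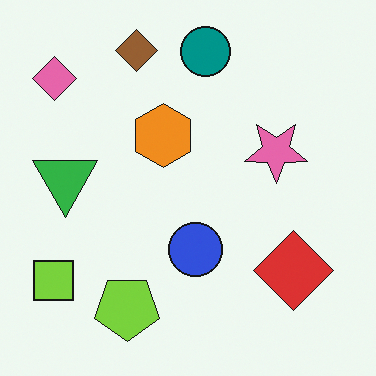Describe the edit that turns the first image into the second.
Flipped vertically (top ↔ bottom).

The brown diamond is in the bottom of the first image and the top of the second — shapes on opposite sides of the horizontal midline have swapped in a mirror flip.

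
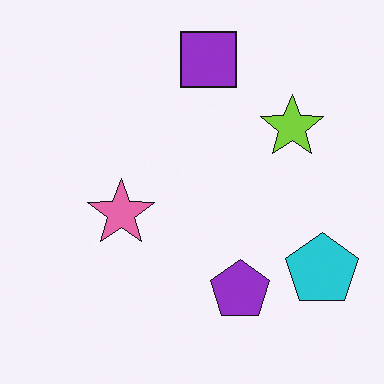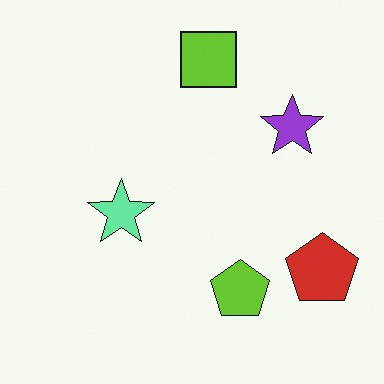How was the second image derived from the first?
The transformation is: hue-shifted through roughly half the color wheel.

Every shape's color has rotated by the same amount around the hue wheel — a uniform hue shift.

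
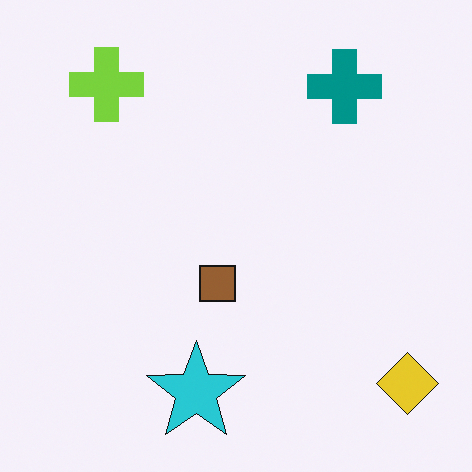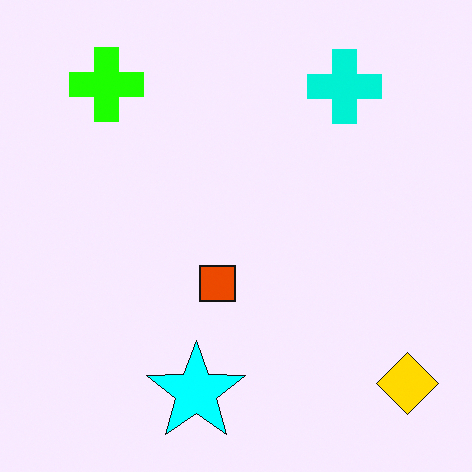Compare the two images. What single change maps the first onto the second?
This is the original image made much more vivid (saturation change).

All colors are more vivid — a global saturation change.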